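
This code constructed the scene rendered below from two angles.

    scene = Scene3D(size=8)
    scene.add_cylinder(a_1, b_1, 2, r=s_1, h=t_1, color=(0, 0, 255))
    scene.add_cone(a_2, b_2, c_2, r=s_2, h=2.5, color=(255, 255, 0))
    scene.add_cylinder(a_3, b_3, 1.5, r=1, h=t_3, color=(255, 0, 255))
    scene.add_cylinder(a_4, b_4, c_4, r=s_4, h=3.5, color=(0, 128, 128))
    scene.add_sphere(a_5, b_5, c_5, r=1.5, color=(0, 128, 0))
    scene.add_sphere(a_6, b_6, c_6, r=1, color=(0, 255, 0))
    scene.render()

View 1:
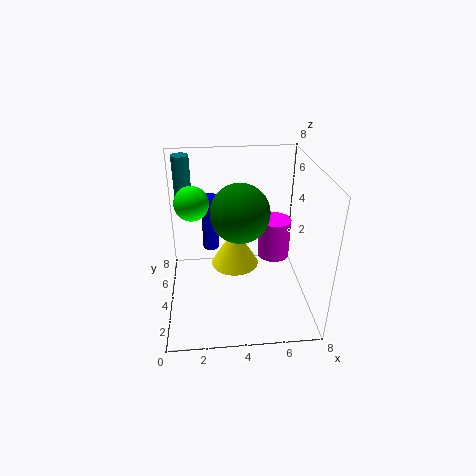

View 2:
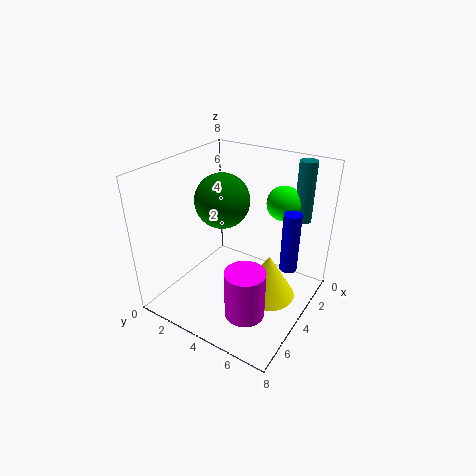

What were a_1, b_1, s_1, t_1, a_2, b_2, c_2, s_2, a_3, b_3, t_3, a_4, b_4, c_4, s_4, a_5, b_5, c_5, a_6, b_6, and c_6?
a_1 = 2.5, b_1 = 6.5, s_1 = 0.5, t_1 = 3.5, a_2 = 4, b_2 = 6, c_2 = 1, s_2 = 1.5, a_3 = 6.5, b_3 = 6, t_3 = 2.5, a_4 = 1, b_4 = 6.5, c_4 = 4.5, s_4 = 0.5, a_5 = 4, b_5 = 3, c_5 = 6, a_6 = 1.5, b_6 = 5.5, c_6 = 5.5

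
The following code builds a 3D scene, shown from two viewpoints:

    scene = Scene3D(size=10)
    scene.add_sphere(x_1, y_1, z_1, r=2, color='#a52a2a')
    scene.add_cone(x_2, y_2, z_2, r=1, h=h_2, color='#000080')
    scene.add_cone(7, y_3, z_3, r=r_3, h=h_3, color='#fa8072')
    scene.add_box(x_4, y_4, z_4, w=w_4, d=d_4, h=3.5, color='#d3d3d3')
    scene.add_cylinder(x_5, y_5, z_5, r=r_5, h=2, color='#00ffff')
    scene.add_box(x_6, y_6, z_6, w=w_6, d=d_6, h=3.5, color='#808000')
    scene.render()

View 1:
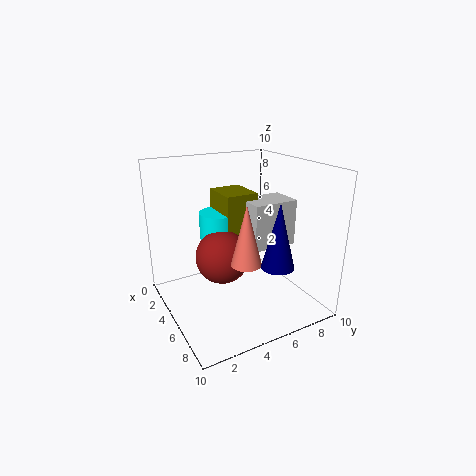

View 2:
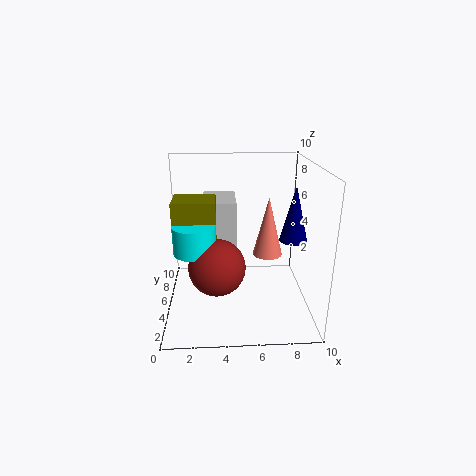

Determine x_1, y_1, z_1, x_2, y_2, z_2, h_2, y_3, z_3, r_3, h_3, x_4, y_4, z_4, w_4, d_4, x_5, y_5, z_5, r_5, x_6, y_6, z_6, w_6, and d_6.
x_1 = 3.5
y_1 = 4.5
z_1 = 3
x_2 = 9
y_2 = 5.5
z_2 = 4.5
h_2 = 4
y_3 = 4.5
z_3 = 4
r_3 = 1
h_3 = 4
x_4 = 2.5
y_4 = 6.5
z_4 = 3.5
w_4 = 2.5
d_4 = 3.5
x_5 = 2
y_5 = 5
z_5 = 4
r_5 = 1.5
x_6 = 0.5
y_6 = 5
z_6 = 4
w_6 = 3
d_6 = 2.5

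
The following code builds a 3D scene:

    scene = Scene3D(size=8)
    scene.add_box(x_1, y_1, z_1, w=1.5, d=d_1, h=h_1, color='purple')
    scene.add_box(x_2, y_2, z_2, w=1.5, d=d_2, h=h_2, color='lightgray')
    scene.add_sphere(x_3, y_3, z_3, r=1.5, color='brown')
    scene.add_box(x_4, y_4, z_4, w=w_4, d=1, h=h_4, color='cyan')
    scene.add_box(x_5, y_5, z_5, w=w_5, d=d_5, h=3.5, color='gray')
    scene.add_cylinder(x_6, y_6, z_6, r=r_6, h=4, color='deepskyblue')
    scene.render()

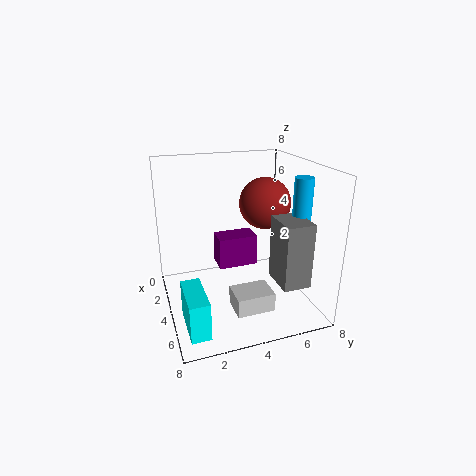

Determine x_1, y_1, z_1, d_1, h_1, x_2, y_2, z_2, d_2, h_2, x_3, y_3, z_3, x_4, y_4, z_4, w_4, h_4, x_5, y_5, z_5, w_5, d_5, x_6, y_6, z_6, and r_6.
x_1 = 0.5; y_1 = 3.5; z_1 = 1; d_1 = 2.5; h_1 = 2; x_2 = 5.5; y_2 = 3; z_2 = 1; d_2 = 2; h_2 = 1; x_3 = 3; y_3 = 6; z_3 = 5.5; x_4 = 5; y_4 = 0.5; z_4 = 0.5; w_4 = 2.5; h_4 = 2; x_5 = 5; y_5 = 5.5; z_5 = 2; w_5 = 2; d_5 = 1.5; x_6 = 5.5; y_6 = 7; z_6 = 3.5; r_6 = 0.5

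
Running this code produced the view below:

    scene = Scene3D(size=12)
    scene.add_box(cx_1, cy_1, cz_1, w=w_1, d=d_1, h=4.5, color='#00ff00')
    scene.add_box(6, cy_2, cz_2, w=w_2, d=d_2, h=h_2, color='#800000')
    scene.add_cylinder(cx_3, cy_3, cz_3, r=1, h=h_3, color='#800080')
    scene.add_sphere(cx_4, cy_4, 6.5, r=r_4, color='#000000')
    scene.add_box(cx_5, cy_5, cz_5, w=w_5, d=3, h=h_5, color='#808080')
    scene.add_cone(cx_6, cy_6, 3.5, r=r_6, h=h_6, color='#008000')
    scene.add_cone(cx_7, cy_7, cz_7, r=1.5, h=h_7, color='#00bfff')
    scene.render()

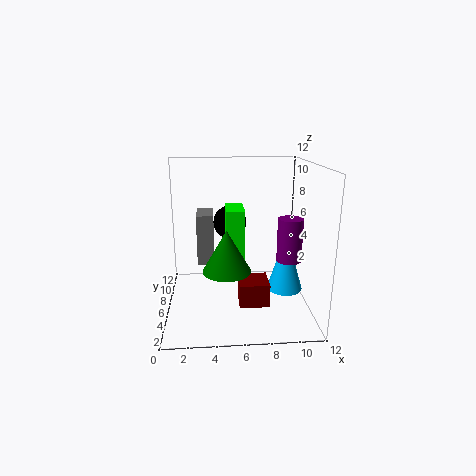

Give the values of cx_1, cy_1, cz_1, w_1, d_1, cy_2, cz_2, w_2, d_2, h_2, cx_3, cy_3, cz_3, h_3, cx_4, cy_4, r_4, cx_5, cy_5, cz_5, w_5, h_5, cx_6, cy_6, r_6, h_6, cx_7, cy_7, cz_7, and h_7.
cx_1 = 5; cy_1 = 5; cz_1 = 4; w_1 = 1.5; d_1 = 3; cy_2 = 4; cz_2 = 0.5; w_2 = 2.5; d_2 = 2.5; h_2 = 2; cx_3 = 10; cy_3 = 4.5; cz_3 = 4.5; h_3 = 3.5; cx_4 = 5.5; cy_4 = 9; r_4 = 1.5; cx_5 = 2.5; cy_5 = 7.5; cz_5 = 3; w_5 = 1.5; h_5 = 4.5; cx_6 = 5; cy_6 = 5; r_6 = 2; h_6 = 3.5; cx_7 = 10; cy_7 = 5.5; cz_7 = 1.5; h_7 = 5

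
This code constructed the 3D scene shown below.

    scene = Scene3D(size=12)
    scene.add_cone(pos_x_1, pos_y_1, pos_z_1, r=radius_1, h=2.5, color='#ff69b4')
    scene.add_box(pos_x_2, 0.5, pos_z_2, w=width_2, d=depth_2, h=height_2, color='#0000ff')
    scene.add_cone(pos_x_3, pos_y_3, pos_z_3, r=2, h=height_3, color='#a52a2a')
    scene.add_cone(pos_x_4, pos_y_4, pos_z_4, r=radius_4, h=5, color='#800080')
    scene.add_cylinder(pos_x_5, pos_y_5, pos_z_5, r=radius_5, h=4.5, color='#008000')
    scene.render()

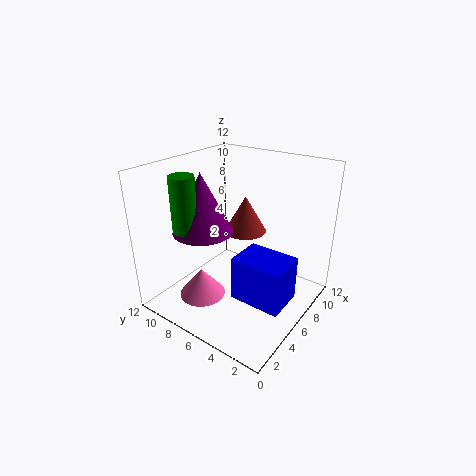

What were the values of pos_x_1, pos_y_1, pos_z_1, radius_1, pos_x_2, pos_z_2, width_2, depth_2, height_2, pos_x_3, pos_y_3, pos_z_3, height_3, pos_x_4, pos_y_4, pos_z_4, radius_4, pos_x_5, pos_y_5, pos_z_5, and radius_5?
pos_x_1 = 4
pos_y_1 = 8.5
pos_z_1 = 0.5
radius_1 = 2
pos_x_2 = 3
pos_z_2 = 2.5
width_2 = 3
depth_2 = 4
height_2 = 3.5
pos_x_3 = 10
pos_y_3 = 8
pos_z_3 = 4.5
height_3 = 3.5
pos_x_4 = 4.5
pos_y_4 = 8.5
pos_z_4 = 6.5
radius_4 = 2.5
pos_x_5 = 3
pos_y_5 = 9
pos_z_5 = 7
radius_5 = 1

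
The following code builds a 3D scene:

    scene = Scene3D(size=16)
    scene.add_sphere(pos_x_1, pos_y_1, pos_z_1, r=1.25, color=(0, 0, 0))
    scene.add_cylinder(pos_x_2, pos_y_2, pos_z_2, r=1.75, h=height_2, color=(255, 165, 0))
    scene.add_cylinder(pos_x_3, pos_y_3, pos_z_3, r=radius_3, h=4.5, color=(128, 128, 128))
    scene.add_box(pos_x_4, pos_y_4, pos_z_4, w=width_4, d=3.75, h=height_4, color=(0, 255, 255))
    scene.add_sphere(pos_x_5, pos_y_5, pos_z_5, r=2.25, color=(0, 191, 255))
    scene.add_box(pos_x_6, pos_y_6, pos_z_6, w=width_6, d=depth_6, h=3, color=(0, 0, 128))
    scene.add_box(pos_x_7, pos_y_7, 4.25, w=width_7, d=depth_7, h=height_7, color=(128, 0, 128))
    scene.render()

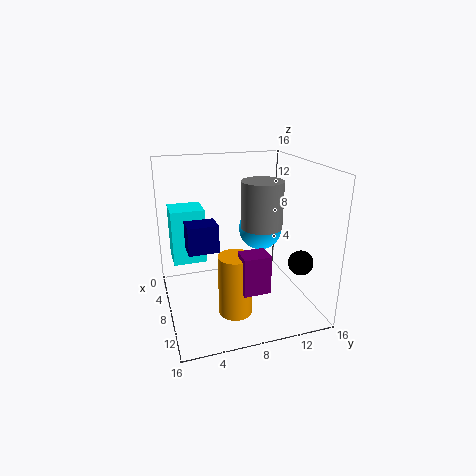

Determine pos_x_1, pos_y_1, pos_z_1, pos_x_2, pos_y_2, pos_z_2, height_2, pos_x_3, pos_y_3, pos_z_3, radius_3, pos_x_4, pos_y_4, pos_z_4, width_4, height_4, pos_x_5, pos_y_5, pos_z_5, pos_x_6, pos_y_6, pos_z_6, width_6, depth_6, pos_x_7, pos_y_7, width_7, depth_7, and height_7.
pos_x_1 = 13.75, pos_y_1 = 12.75, pos_z_1 = 7, pos_x_2 = 11.75, pos_y_2 = 6.5, pos_z_2 = 1.25, height_2 = 6.5, pos_x_3 = 12.25, pos_y_3 = 9, pos_z_3 = 10.75, radius_3 = 2, pos_x_4 = 2.75, pos_y_4 = 1, pos_z_4 = 4.75, width_4 = 3.5, height_4 = 6.25, pos_x_5 = 9.5, pos_y_5 = 10, pos_z_5 = 9.5, pos_x_6 = 7, pos_y_6 = 2.25, pos_z_6 = 7.25, width_6 = 2.5, depth_6 = 3.25, pos_x_7 = 11.75, pos_y_7 = 6.75, width_7 = 2.25, depth_7 = 2.75, height_7 = 4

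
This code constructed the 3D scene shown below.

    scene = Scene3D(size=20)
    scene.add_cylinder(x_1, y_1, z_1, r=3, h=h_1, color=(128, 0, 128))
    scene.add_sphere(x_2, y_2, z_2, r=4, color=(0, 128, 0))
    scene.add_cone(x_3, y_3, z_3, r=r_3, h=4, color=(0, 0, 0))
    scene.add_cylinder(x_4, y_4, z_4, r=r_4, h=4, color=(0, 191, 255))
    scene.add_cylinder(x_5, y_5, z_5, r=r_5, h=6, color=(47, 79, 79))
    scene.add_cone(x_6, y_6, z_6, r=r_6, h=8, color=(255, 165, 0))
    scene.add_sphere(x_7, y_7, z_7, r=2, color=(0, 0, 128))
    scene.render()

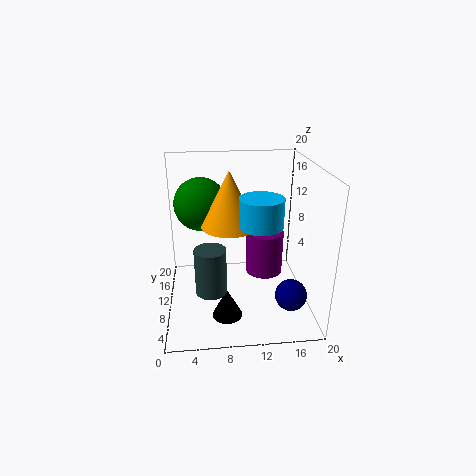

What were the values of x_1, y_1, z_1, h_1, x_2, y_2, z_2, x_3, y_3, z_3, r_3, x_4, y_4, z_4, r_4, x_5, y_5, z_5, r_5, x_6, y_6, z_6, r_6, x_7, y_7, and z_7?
x_1 = 15; y_1 = 16; z_1 = 1; h_1 = 7; x_2 = 5; y_2 = 16; z_2 = 13; x_3 = 8; y_3 = 5; z_3 = 1; r_3 = 2; x_4 = 13; y_4 = 9; z_4 = 12; r_4 = 3; x_5 = 6; y_5 = 5; z_5 = 5; r_5 = 2; x_6 = 9; y_6 = 12; z_6 = 11; r_6 = 4; x_7 = 16; y_7 = 3; z_7 = 5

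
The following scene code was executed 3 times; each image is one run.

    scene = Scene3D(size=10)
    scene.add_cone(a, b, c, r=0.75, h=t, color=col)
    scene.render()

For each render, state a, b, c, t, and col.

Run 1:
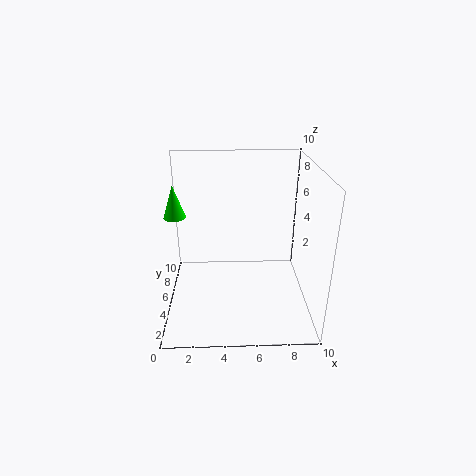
a = 0.75, b = 5.25, c = 6.5, t = 2.25, col = 'lime'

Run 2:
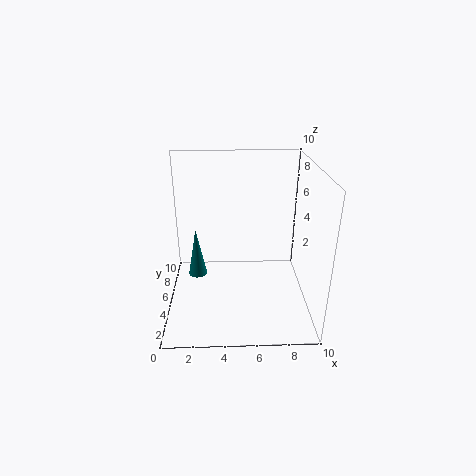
a = 1.75, b = 8, c = 0.25, t = 4, col = 'teal'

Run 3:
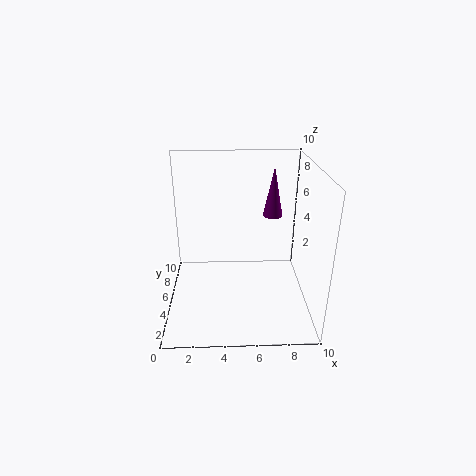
a = 7.75, b = 7.75, c = 5.5, t = 3.75, col = 'purple'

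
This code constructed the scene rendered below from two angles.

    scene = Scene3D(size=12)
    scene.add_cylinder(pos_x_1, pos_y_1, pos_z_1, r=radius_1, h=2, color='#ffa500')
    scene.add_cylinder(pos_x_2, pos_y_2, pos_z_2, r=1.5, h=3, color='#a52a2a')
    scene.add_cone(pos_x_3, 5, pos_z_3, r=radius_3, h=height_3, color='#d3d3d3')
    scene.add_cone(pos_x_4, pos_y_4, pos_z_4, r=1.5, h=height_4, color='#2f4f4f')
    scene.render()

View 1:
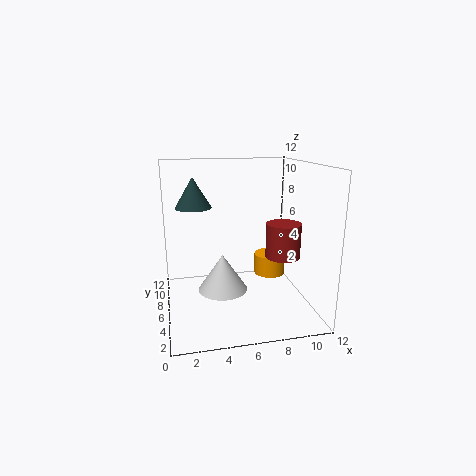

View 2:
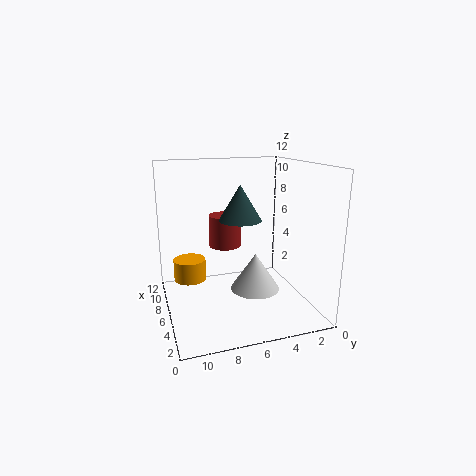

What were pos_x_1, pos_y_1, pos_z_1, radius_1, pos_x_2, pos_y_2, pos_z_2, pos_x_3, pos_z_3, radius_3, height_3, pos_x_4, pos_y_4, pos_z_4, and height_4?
pos_x_1 = 10; pos_y_1 = 9.5; pos_z_1 = 1; radius_1 = 1.5; pos_x_2 = 10; pos_y_2 = 6; pos_z_2 = 4; pos_x_3 = 4.5; pos_z_3 = 2; radius_3 = 2; height_3 = 3; pos_x_4 = 2.5; pos_y_4 = 7; pos_z_4 = 8.5; height_4 = 2.5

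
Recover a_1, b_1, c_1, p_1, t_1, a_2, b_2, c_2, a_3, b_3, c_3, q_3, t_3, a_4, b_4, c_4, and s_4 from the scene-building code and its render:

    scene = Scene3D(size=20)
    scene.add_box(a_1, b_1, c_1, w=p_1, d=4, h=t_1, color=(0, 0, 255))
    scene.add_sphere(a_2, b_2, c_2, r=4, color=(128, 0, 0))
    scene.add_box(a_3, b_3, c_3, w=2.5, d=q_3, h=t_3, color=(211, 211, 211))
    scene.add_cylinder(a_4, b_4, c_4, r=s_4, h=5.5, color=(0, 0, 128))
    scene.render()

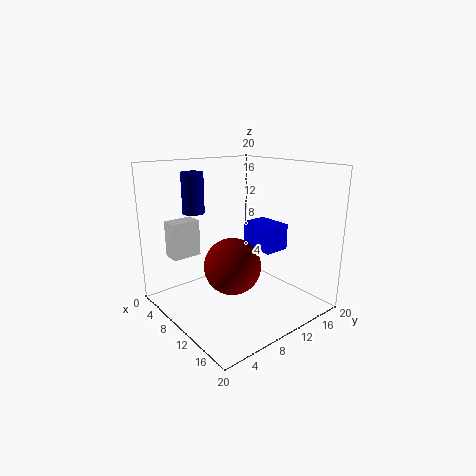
a_1 = 5.5, b_1 = 15, c_1 = 6.5, p_1 = 5.5, t_1 = 4, a_2 = 10, b_2 = 9, c_2 = 6, a_3 = 4, b_3 = 2, c_3 = 7.5, q_3 = 4, t_3 = 5, a_4 = 6, b_4 = 5.5, c_4 = 13.5, s_4 = 1.5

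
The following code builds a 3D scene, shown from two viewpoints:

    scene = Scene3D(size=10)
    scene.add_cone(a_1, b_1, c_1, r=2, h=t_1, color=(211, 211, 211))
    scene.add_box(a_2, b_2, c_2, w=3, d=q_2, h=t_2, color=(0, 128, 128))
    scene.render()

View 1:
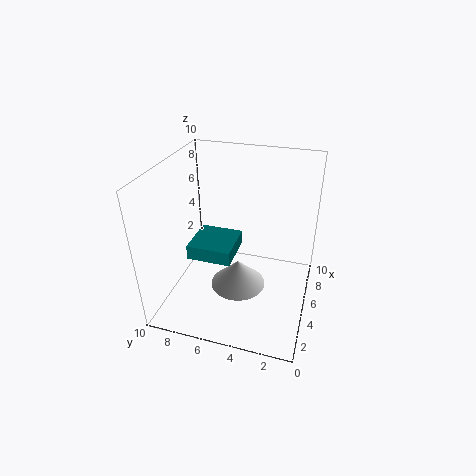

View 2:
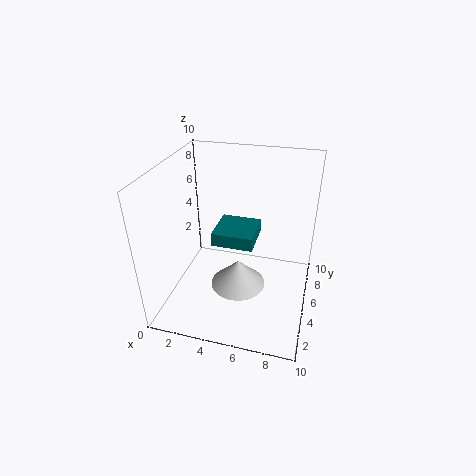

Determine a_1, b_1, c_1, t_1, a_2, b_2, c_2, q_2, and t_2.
a_1 = 5; b_1 = 5; c_1 = 1; t_1 = 2; a_2 = 3; b_2 = 5; c_2 = 4; q_2 = 3; t_2 = 1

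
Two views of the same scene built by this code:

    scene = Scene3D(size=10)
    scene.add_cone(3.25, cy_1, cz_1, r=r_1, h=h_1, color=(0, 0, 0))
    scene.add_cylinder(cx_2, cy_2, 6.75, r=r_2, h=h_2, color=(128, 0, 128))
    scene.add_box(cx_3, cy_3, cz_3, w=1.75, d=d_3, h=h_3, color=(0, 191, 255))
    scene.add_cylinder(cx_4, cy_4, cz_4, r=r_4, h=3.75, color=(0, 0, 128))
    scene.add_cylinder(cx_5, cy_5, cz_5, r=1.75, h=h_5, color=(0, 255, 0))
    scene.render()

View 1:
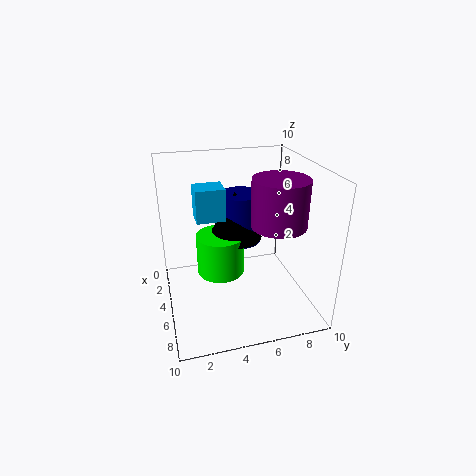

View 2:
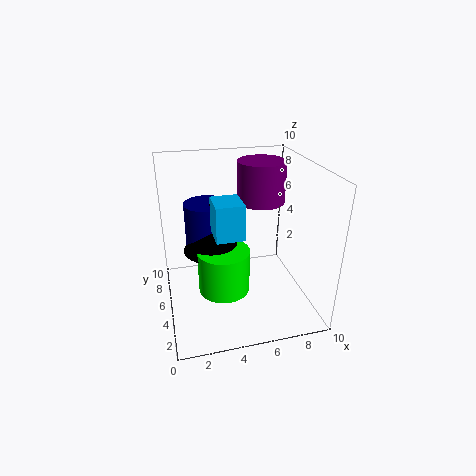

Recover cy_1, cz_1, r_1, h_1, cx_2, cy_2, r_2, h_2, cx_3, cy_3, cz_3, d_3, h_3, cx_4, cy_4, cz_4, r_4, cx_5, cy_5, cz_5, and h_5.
cy_1 = 5.25, cz_1 = 4.25, r_1 = 2, h_1 = 3.5, cx_2 = 7.25, cy_2 = 7, r_2 = 1.75, h_2 = 3, cx_3 = 3, cy_3 = 2.25, cz_3 = 6.25, d_3 = 2, h_3 = 2.25, cx_4 = 3, cy_4 = 5.75, cz_4 = 3.75, r_4 = 1.5, cx_5 = 3.75, cy_5 = 4, cz_5 = 1.75, h_5 = 3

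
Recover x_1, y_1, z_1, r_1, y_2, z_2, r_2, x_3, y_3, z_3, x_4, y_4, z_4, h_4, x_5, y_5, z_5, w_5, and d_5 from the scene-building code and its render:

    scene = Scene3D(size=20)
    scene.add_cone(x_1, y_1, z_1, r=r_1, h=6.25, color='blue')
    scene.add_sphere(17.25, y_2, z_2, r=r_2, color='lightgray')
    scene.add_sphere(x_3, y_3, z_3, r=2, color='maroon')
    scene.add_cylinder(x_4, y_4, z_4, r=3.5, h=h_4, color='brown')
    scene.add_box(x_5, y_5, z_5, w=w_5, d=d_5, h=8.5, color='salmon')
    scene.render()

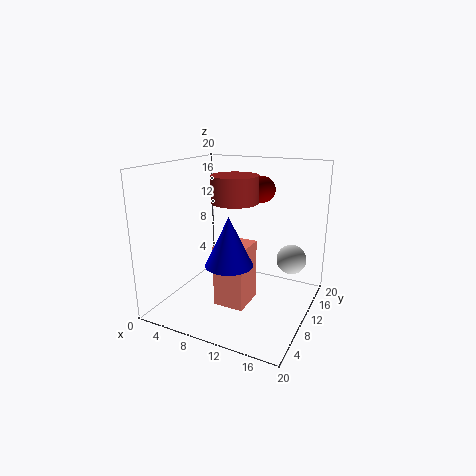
x_1 = 11.25
y_1 = 5
z_1 = 8.25
r_1 = 3
y_2 = 11.75
z_2 = 7.5
r_2 = 2
x_3 = 10.5
y_3 = 17.25
z_3 = 15.5
x_4 = 7.75
y_4 = 13.5
z_4 = 14
h_4 = 4
x_5 = 8.25
y_5 = 6
z_5 = 1.25
w_5 = 4.25
d_5 = 4.75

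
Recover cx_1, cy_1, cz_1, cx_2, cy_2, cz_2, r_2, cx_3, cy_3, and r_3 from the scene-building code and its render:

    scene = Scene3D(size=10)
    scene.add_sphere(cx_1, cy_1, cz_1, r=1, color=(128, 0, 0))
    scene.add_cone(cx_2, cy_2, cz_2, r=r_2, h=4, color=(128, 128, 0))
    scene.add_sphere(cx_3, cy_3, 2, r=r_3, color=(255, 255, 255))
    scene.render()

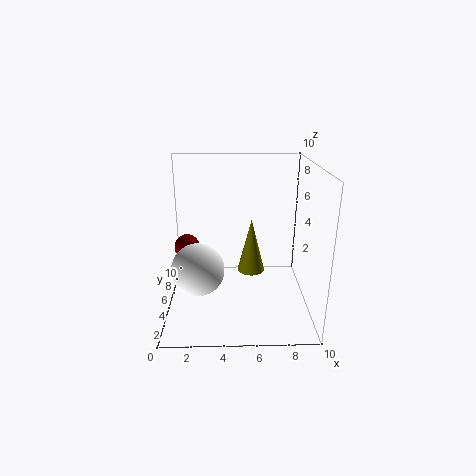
cx_1 = 1
cy_1 = 8
cz_1 = 3
cx_2 = 6
cy_2 = 6
cz_2 = 2
r_2 = 1
cx_3 = 2
cy_3 = 6
r_3 = 2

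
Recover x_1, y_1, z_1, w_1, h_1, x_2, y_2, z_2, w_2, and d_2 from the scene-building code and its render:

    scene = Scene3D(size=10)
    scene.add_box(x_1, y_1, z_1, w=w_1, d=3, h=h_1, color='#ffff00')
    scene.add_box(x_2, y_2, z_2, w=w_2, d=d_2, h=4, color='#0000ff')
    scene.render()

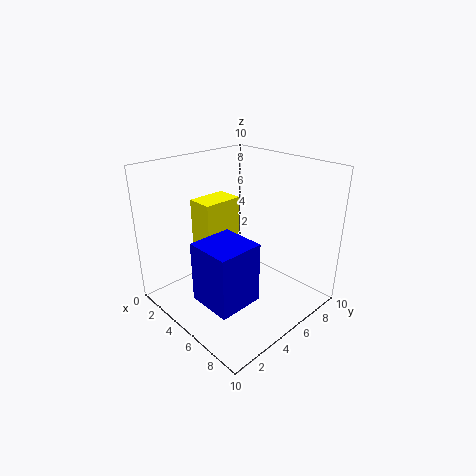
x_1 = 1
y_1 = 4
z_1 = 3
w_1 = 2
h_1 = 4
x_2 = 5
y_2 = 1
z_2 = 2
w_2 = 3
d_2 = 3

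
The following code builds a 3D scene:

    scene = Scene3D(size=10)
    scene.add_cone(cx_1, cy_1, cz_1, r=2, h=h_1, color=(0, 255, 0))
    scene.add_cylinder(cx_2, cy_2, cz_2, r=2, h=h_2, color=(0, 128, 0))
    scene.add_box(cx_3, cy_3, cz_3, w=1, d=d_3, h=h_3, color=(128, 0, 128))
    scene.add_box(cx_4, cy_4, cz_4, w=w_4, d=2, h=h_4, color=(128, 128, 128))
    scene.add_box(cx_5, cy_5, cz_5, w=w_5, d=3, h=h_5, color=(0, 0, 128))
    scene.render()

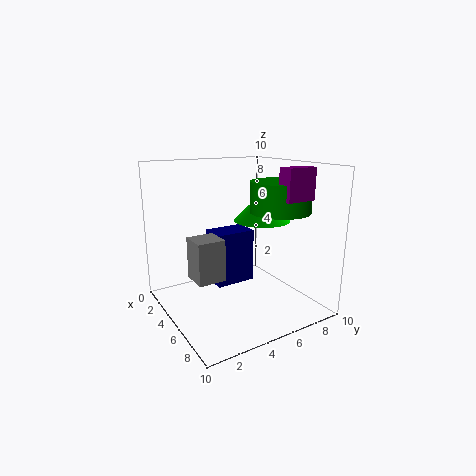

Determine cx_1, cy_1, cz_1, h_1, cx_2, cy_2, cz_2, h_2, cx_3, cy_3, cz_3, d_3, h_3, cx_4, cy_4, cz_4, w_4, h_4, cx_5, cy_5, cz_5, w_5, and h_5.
cx_1 = 5; cy_1 = 7; cz_1 = 6; h_1 = 2; cx_2 = 7; cy_2 = 7; cz_2 = 7; h_2 = 2; cx_3 = 8; cy_3 = 6; cz_3 = 8; d_3 = 2; h_3 = 2; cx_4 = 3; cy_4 = 2; cz_4 = 2; w_4 = 2; h_4 = 3; cx_5 = 2; cy_5 = 4; cz_5 = 1; w_5 = 2; h_5 = 4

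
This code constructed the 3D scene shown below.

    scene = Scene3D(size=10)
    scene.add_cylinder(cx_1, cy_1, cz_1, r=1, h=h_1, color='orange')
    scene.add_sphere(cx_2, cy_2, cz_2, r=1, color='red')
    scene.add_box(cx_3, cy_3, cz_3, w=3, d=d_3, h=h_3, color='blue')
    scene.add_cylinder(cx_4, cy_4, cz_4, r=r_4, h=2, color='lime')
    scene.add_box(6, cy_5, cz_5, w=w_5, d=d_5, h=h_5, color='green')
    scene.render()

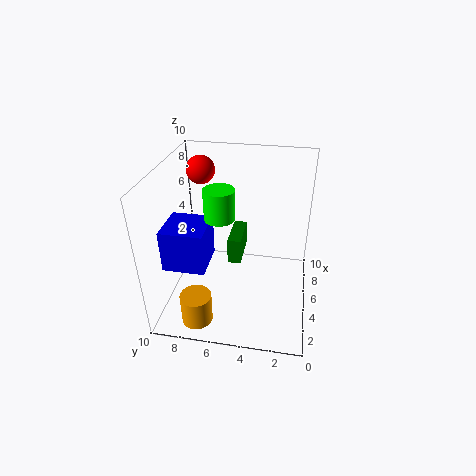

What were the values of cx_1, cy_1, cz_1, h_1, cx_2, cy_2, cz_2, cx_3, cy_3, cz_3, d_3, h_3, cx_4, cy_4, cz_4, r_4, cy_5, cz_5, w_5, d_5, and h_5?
cx_1 = 1
cy_1 = 7
cz_1 = 1
h_1 = 2
cx_2 = 7
cy_2 = 8
cz_2 = 9
cx_3 = 3
cy_3 = 7
cz_3 = 3
d_3 = 3
h_3 = 3
cx_4 = 4
cy_4 = 6
cz_4 = 7
r_4 = 1
cy_5 = 5
cz_5 = 2
w_5 = 3
d_5 = 1
h_5 = 2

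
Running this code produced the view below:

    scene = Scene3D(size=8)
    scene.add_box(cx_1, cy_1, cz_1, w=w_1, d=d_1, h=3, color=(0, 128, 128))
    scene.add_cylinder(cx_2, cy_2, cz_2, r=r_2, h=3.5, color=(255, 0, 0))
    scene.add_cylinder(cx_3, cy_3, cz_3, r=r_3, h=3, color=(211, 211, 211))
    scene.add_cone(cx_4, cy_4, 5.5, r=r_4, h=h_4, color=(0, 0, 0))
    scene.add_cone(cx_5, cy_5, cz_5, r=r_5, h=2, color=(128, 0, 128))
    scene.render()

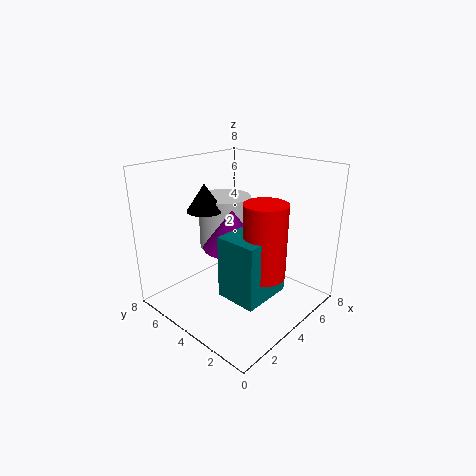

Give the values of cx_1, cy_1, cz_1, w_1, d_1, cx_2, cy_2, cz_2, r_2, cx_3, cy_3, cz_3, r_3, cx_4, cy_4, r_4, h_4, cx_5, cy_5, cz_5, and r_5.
cx_1 = 1, cy_1 = 0.5, cz_1 = 2.5, w_1 = 2.5, d_1 = 2, cx_2 = 2.5, cy_2 = 1, cz_2 = 3.5, r_2 = 1, cx_3 = 4.5, cy_3 = 5.5, cz_3 = 3, r_3 = 1.5, cx_4 = 3, cy_4 = 5.5, r_4 = 1, h_4 = 1.5, cx_5 = 3, cy_5 = 3.5, cz_5 = 4, r_5 = 1.5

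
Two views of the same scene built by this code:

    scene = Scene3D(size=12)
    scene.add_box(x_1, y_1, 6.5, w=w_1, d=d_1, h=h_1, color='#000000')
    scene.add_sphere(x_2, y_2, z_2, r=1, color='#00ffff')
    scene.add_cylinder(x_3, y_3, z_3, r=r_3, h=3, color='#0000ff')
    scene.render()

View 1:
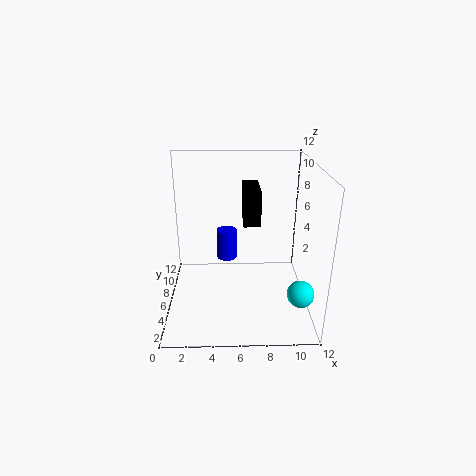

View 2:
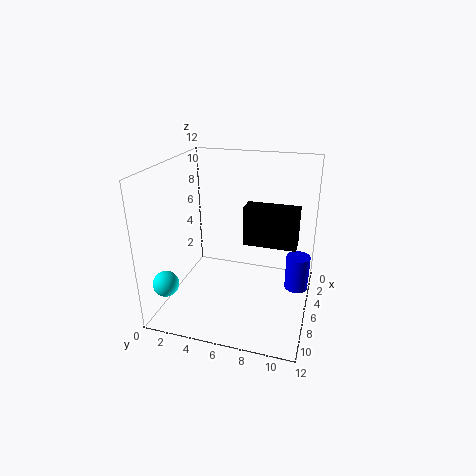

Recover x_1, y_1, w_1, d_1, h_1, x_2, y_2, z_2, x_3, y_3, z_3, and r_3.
x_1 = 6.5
y_1 = 7
w_1 = 1.5
d_1 = 4
h_1 = 3
x_2 = 10.5
y_2 = 1.5
z_2 = 3.5
x_3 = 5
y_3 = 11
z_3 = 1.5
r_3 = 1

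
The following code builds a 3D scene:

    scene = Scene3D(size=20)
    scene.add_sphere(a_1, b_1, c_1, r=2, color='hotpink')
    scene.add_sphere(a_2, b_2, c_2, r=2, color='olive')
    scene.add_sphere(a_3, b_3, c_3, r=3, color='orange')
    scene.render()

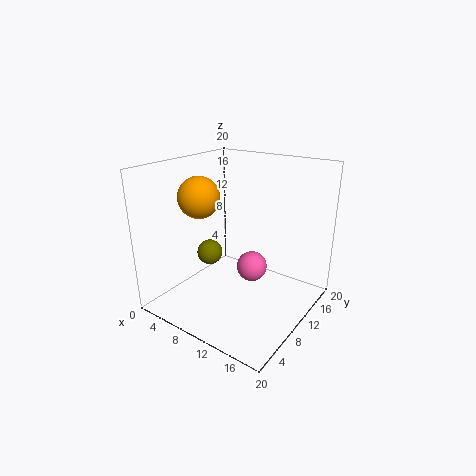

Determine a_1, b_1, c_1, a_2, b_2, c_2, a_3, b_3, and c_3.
a_1 = 13, b_1 = 9, c_1 = 7, a_2 = 3, b_2 = 12, c_2 = 5, a_3 = 4, b_3 = 9, c_3 = 15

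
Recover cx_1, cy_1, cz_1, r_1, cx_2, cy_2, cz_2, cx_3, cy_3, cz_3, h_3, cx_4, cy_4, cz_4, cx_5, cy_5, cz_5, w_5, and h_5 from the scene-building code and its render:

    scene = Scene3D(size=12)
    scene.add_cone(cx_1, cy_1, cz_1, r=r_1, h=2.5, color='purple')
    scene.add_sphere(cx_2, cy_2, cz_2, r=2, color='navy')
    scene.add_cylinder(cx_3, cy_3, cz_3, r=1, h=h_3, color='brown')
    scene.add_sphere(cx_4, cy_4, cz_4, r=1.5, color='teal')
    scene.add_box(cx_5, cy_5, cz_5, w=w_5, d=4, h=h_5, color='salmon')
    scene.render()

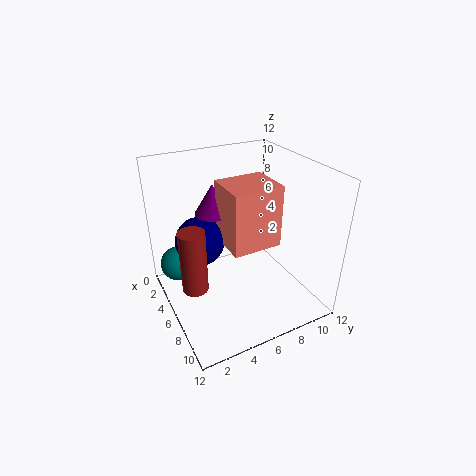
cx_1 = 4.5; cy_1 = 4.5; cz_1 = 8; r_1 = 1.5; cx_2 = 5; cy_2 = 3; cz_2 = 6; cx_3 = 7.5; cy_3 = 1.5; cz_3 = 3.5; h_3 = 5; cx_4 = 3; cy_4 = 1.5; cz_4 = 3; cx_5 = 5; cy_5 = 4.5; cz_5 = 6; w_5 = 3.5; h_5 = 5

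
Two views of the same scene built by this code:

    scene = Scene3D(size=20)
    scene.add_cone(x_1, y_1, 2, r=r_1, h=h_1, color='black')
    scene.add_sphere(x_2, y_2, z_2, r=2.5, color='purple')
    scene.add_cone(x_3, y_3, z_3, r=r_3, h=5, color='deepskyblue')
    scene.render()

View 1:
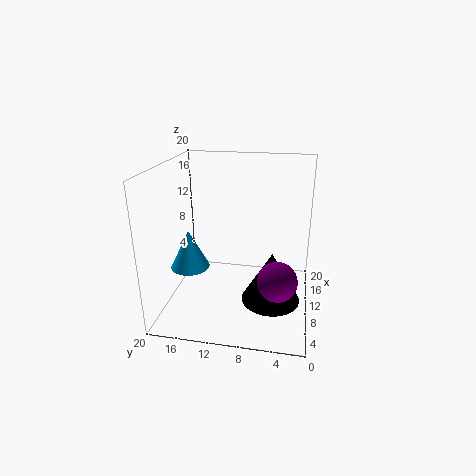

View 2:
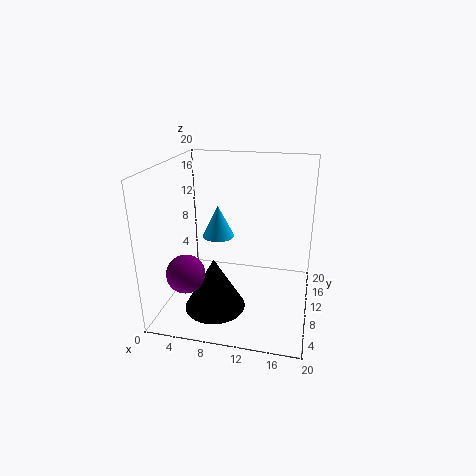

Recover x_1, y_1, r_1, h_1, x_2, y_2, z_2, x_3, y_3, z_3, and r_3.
x_1 = 8; y_1 = 5; r_1 = 4; h_1 = 7; x_2 = 4.5; y_2 = 4; z_2 = 7; x_3 = 5.5; y_3 = 15.5; z_3 = 7.5; r_3 = 2.5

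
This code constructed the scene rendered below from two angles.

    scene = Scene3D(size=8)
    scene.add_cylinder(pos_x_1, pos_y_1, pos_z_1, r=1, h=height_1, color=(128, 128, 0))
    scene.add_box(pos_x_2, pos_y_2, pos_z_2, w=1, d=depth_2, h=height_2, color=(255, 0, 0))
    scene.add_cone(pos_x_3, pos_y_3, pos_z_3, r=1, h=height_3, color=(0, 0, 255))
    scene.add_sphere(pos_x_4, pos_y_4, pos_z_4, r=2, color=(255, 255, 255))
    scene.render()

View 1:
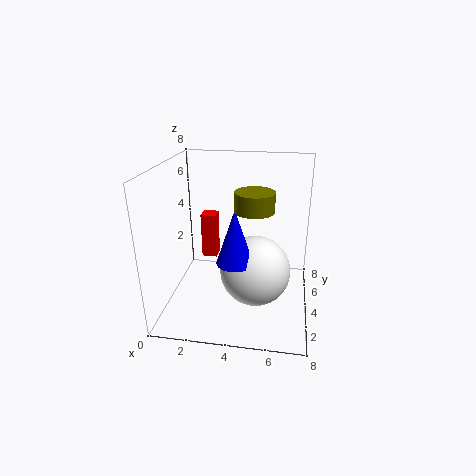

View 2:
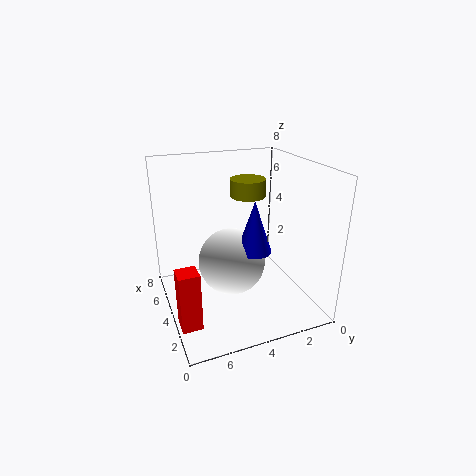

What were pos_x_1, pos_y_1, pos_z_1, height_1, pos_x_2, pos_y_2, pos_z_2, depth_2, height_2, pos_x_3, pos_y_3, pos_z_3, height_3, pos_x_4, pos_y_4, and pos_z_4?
pos_x_1 = 5
pos_y_1 = 3
pos_z_1 = 6
height_1 = 1
pos_x_2 = 1
pos_y_2 = 7
pos_z_2 = 1
depth_2 = 1
height_2 = 3
pos_x_3 = 4
pos_y_3 = 3
pos_z_3 = 3
height_3 = 3
pos_x_4 = 5
pos_y_4 = 4
pos_z_4 = 2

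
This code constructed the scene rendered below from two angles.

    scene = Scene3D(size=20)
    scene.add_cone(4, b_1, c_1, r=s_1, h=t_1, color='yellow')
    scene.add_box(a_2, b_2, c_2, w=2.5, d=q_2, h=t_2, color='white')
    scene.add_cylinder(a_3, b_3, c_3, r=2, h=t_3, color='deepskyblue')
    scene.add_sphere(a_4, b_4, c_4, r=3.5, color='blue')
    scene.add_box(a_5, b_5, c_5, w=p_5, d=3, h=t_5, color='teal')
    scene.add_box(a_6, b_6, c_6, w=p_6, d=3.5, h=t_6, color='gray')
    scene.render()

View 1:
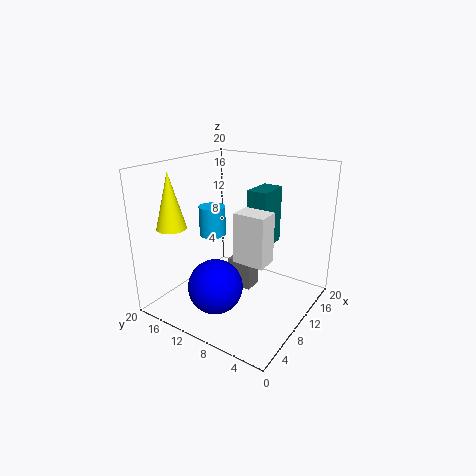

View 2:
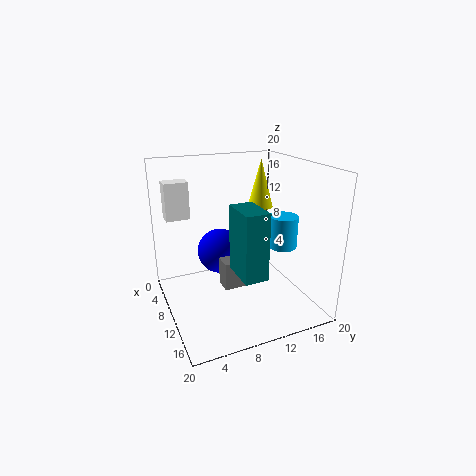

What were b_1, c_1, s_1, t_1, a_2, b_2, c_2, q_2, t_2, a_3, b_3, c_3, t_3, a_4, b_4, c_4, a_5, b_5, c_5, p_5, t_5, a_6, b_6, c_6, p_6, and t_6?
b_1 = 16.5, c_1 = 12, s_1 = 2, t_1 = 7.5, a_2 = 1.5, b_2 = 1.5, c_2 = 11.5, q_2 = 3.5, t_2 = 5.5, a_3 = 12, b_3 = 16, c_3 = 8.5, t_3 = 4.5, a_4 = 4, b_4 = 9.5, c_4 = 5.5, a_5 = 13, b_5 = 7.5, c_5 = 7.5, p_5 = 5, t_5 = 8.5, a_6 = 9, b_6 = 7.5, c_6 = 3, p_6 = 2.5, t_6 = 4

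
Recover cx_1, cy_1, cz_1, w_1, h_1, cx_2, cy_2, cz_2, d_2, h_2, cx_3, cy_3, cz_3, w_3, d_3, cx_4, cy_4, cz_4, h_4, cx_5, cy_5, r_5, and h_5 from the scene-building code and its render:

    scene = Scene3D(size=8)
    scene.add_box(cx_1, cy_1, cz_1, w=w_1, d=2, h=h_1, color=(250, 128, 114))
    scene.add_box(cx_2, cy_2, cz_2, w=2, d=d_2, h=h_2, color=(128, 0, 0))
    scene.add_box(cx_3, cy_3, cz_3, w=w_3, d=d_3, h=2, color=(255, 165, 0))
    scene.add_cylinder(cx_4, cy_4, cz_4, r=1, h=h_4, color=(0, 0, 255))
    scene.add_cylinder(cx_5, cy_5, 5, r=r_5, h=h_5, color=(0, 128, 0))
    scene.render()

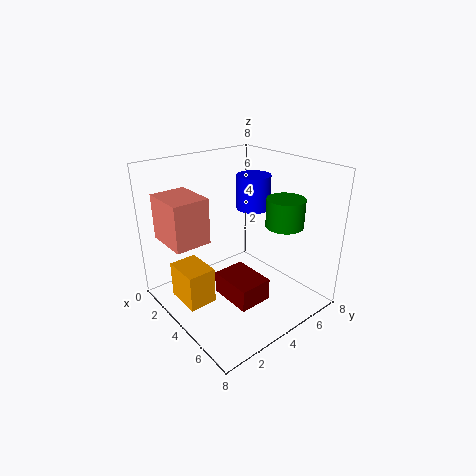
cx_1 = 1; cy_1 = 0.5; cz_1 = 4; w_1 = 2.5; h_1 = 2.5; cx_2 = 6; cy_2 = 1; cz_2 = 3; d_2 = 1.5; h_2 = 1; cx_3 = 2.5; cy_3 = 0.5; cz_3 = 1; w_3 = 2; d_3 = 1.5; cx_4 = 3; cy_4 = 6; cz_4 = 5; h_4 = 2; cx_5 = 6; cy_5 = 5.5; r_5 = 1; h_5 = 1.5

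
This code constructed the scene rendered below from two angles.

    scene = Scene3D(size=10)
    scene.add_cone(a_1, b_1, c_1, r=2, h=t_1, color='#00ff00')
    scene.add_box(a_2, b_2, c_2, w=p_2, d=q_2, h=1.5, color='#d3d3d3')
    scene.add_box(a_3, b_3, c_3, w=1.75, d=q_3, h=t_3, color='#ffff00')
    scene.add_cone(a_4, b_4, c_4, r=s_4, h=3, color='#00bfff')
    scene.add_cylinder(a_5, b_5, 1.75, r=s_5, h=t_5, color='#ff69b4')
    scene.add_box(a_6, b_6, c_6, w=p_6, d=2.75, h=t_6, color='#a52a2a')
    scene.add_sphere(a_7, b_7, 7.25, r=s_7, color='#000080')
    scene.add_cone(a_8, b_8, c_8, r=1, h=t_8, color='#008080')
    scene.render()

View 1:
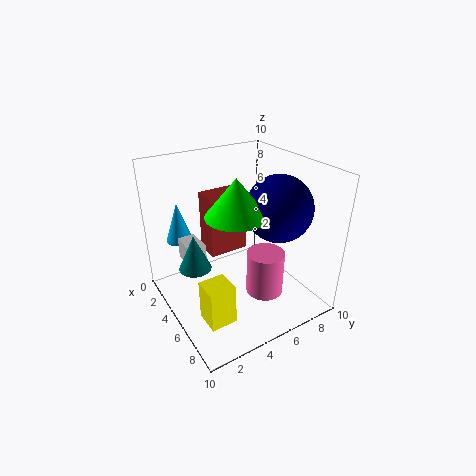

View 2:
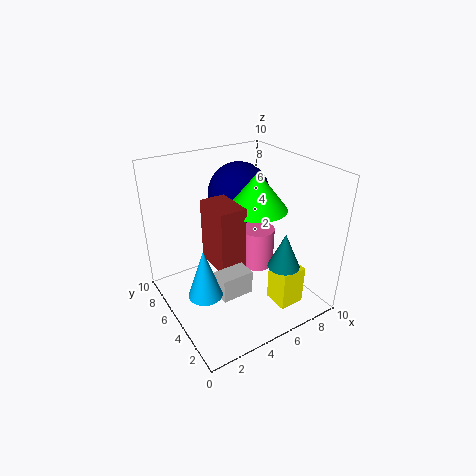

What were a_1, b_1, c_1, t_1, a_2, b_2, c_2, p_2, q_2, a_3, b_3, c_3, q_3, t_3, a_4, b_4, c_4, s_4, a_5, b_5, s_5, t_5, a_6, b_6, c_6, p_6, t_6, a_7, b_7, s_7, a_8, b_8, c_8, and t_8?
a_1 = 6, b_1 = 4.25, c_1 = 7.25, t_1 = 2.5, a_2 = 2, b_2 = 1.75, c_2 = 3, p_2 = 2, q_2 = 1.25, a_3 = 6.25, b_3 = 1.25, c_3 = 0.75, q_3 = 1.75, t_3 = 2.75, a_4 = 1, b_4 = 2.25, c_4 = 3.75, s_4 = 1, a_5 = 7.25, b_5 = 5.75, s_5 = 1.25, t_5 = 3, a_6 = 2.75, b_6 = 3.25, c_6 = 3.75, p_6 = 1.75, t_6 = 4.25, a_7 = 6.5, b_7 = 7.25, s_7 = 2.25, a_8 = 6, b_8 = 1.25, c_8 = 4.5, t_8 = 2.25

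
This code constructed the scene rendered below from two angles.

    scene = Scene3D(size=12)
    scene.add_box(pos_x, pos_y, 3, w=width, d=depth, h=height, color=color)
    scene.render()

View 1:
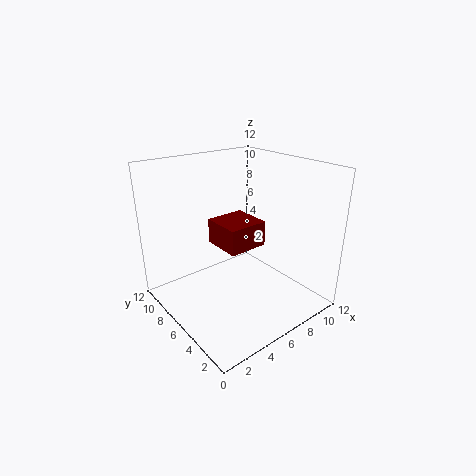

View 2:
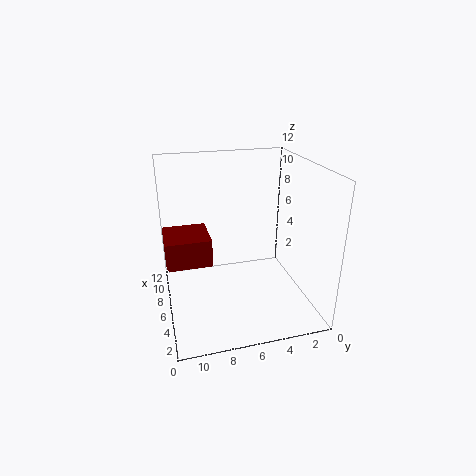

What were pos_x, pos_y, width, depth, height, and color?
pos_x = 7; pos_y = 8; width = 4; depth = 4; height = 2.5; color = 'maroon'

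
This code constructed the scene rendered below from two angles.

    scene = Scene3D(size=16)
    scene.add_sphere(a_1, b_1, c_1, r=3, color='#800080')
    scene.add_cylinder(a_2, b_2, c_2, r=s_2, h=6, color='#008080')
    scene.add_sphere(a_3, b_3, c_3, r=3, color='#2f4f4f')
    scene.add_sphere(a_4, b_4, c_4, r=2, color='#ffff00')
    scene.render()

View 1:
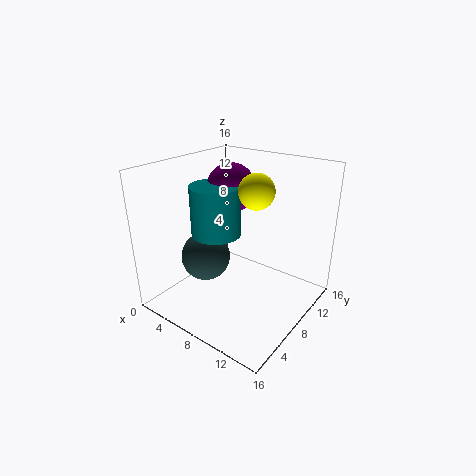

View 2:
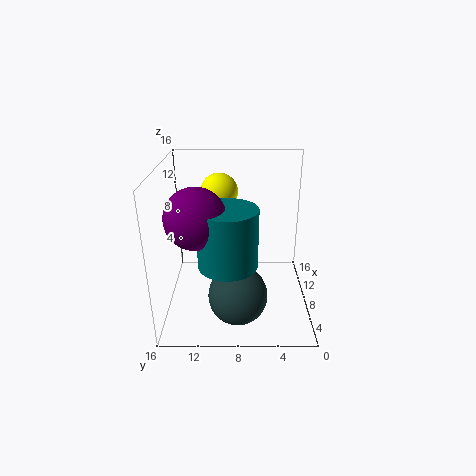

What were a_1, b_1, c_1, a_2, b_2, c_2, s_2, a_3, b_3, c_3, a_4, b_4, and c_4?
a_1 = 4, b_1 = 12, c_1 = 12, a_2 = 4, b_2 = 9, c_2 = 7, s_2 = 3, a_3 = 3, b_3 = 8, c_3 = 4, a_4 = 9, b_4 = 10, c_4 = 13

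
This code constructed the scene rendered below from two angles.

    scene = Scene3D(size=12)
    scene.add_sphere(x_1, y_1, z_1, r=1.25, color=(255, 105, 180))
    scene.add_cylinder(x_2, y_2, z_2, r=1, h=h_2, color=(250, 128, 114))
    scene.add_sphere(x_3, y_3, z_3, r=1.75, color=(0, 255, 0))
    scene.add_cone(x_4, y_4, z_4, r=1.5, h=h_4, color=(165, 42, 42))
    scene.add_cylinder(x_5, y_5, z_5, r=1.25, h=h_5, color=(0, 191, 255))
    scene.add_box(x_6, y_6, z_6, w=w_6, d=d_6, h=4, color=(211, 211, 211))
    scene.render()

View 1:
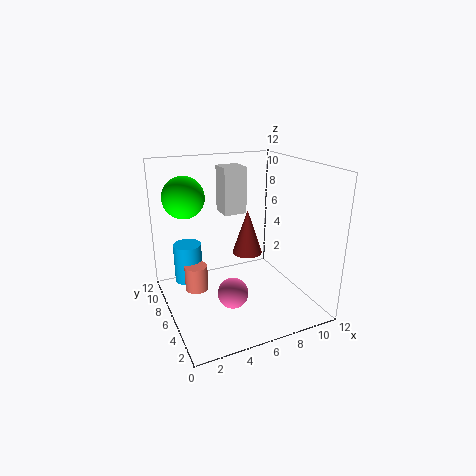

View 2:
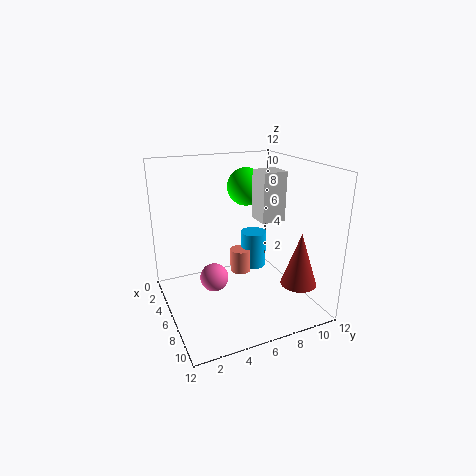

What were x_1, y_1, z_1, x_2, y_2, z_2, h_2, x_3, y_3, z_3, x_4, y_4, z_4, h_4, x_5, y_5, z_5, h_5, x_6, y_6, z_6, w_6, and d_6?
x_1 = 4.75; y_1 = 4.25; z_1 = 2; x_2 = 2.75; y_2 = 7.75; z_2 = 1; h_2 = 2.25; x_3 = 2.25; y_3 = 8.5; z_3 = 9.25; x_4 = 9; y_4 = 10.25; z_4 = 2.25; h_4 = 4.5; x_5 = 2.5; y_5 = 9.25; z_5 = 1.25; h_5 = 3.5; x_6 = 5.5; y_6 = 7.5; z_6 = 7.5; w_6 = 2; d_6 = 2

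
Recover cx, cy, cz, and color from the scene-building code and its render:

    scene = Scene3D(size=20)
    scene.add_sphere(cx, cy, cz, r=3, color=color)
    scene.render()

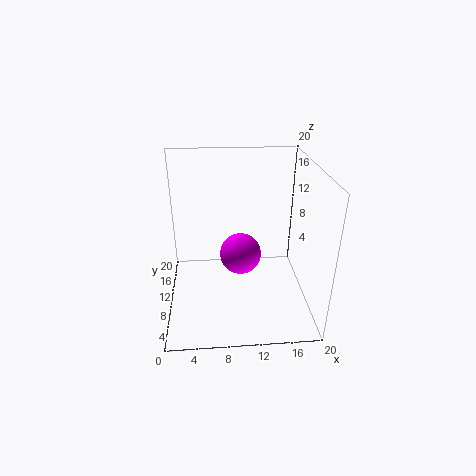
cx = 10.5
cy = 11.5
cz = 6.5
color = 'magenta'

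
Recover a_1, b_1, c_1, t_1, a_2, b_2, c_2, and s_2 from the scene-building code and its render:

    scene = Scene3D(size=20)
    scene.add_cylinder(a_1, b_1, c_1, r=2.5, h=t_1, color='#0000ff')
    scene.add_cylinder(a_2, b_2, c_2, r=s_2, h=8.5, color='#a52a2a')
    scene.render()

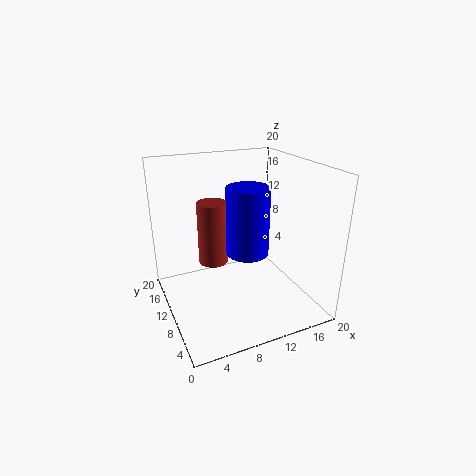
a_1 = 8.5, b_1 = 4, c_1 = 11, t_1 = 8, a_2 = 6.5, b_2 = 10.5, c_2 = 7, s_2 = 2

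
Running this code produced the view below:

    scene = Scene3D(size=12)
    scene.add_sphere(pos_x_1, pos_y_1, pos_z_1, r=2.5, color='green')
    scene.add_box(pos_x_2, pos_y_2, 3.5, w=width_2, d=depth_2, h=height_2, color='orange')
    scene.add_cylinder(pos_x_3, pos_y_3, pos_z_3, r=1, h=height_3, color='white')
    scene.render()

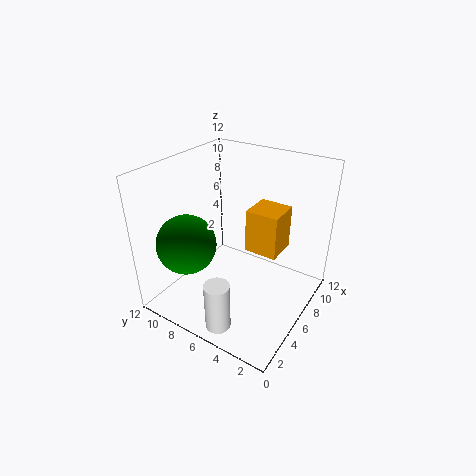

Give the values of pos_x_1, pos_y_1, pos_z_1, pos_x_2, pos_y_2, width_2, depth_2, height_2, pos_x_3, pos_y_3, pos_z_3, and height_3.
pos_x_1 = 3.5
pos_y_1 = 9.5
pos_z_1 = 5.5
pos_x_2 = 8
pos_y_2 = 3.5
width_2 = 3
depth_2 = 3
height_2 = 4
pos_x_3 = 1.5
pos_y_3 = 5
pos_z_3 = 0.5
height_3 = 4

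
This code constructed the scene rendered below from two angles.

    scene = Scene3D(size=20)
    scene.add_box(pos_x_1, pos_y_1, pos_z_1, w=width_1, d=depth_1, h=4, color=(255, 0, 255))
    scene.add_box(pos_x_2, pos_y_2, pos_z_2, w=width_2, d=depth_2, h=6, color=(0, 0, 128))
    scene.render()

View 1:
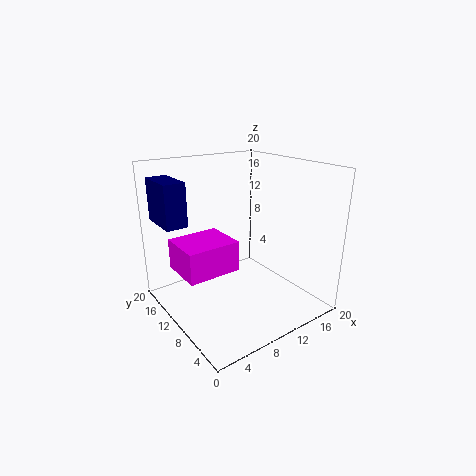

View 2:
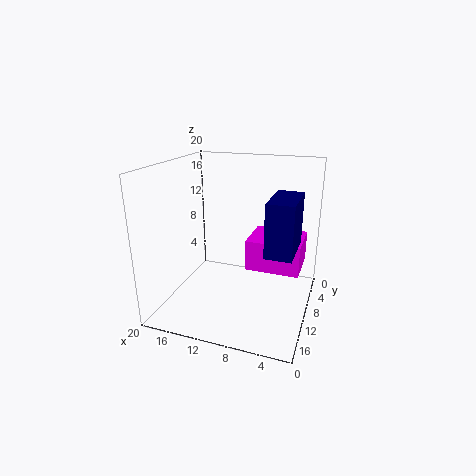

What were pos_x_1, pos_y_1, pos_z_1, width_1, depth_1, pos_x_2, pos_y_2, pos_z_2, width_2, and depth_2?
pos_x_1 = 1, pos_y_1 = 7, pos_z_1 = 7, width_1 = 7, depth_1 = 6, pos_x_2 = 1, pos_y_2 = 13, pos_z_2 = 12, width_2 = 3, depth_2 = 6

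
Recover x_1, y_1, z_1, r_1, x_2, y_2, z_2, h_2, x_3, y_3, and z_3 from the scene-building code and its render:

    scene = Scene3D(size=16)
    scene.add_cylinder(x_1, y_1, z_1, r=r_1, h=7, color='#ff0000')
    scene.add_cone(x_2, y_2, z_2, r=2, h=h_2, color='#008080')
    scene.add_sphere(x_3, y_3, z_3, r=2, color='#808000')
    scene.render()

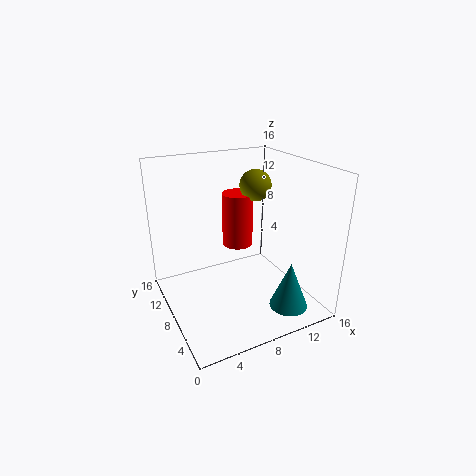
x_1 = 11; y_1 = 14; z_1 = 4; r_1 = 2; x_2 = 11; y_2 = 2; z_2 = 2; h_2 = 5; x_3 = 13; y_3 = 13; z_3 = 12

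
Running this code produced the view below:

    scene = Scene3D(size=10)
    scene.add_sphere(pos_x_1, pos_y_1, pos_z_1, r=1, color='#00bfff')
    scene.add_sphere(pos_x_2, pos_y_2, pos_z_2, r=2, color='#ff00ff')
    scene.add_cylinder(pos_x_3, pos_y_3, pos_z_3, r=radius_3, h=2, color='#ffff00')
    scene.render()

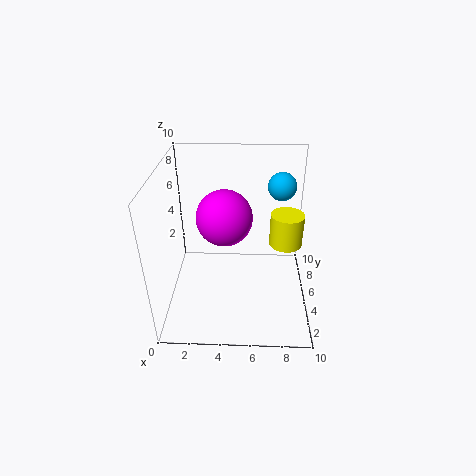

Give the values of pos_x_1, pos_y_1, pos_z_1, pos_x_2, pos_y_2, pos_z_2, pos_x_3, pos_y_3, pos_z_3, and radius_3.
pos_x_1 = 8; pos_y_1 = 7; pos_z_1 = 8; pos_x_2 = 4; pos_y_2 = 6; pos_z_2 = 6; pos_x_3 = 8; pos_y_3 = 3; pos_z_3 = 6; radius_3 = 1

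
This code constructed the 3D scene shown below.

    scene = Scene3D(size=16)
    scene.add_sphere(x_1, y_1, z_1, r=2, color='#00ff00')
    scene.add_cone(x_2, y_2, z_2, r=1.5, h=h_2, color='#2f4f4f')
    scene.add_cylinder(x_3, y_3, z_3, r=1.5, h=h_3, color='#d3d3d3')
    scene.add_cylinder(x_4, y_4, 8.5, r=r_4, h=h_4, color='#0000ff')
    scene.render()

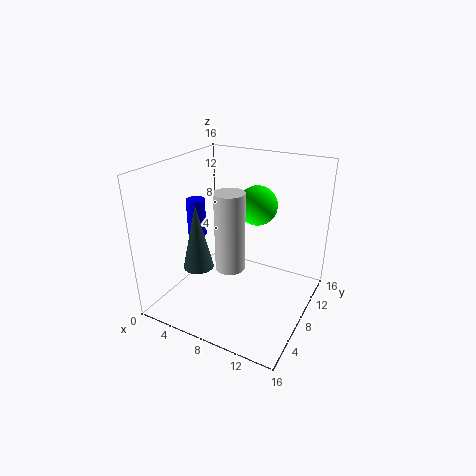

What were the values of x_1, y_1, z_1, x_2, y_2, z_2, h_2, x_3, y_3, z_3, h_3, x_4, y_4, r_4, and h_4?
x_1 = 10.5; y_1 = 7.5; z_1 = 12.5; x_2 = 6.5; y_2 = 2.5; z_2 = 7; h_2 = 6.5; x_3 = 9; y_3 = 4.5; z_3 = 6.5; h_3 = 8; x_4 = 4; y_4 = 6; r_4 = 1; h_4 = 4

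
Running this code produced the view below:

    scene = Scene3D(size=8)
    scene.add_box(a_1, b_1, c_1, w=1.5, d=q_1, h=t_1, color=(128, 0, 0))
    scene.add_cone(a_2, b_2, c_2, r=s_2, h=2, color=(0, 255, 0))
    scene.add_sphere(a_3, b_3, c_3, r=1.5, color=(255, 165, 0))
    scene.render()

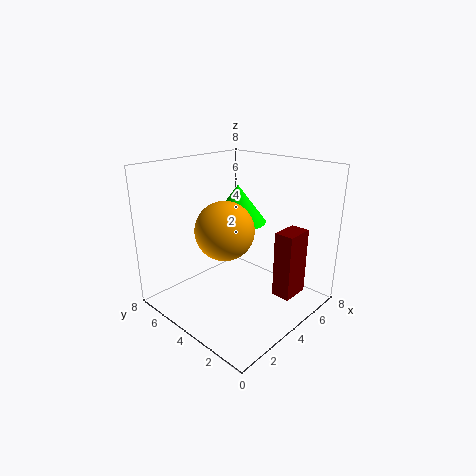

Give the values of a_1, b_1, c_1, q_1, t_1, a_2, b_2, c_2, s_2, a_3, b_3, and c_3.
a_1 = 4, b_1 = 0.5, c_1 = 1.5, q_1 = 1, t_1 = 3.5, a_2 = 4, b_2 = 4, c_2 = 5, s_2 = 1.5, a_3 = 2.5, b_3 = 3.5, c_3 = 5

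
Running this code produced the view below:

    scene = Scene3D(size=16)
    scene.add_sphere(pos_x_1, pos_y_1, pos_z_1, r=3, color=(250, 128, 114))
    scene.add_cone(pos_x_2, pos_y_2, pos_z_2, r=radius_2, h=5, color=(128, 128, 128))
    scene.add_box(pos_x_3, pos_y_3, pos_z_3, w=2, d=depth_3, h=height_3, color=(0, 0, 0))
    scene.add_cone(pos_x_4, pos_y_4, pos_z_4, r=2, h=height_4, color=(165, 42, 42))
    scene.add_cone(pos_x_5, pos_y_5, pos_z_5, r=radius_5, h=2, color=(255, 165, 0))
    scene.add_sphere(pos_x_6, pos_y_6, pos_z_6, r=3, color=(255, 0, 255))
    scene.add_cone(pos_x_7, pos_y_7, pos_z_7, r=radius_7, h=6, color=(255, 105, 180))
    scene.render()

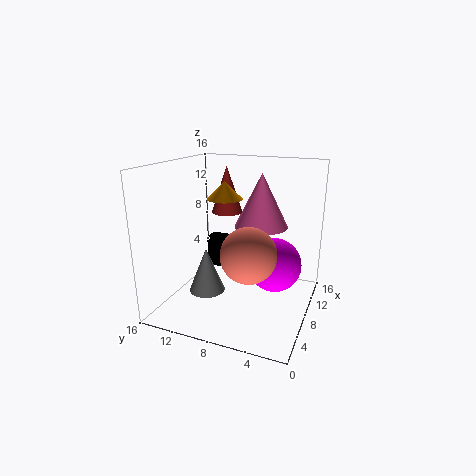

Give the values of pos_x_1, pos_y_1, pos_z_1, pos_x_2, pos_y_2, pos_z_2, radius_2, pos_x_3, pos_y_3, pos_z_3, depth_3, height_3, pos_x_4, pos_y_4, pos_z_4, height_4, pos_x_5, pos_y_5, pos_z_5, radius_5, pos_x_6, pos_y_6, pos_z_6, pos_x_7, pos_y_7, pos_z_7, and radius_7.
pos_x_1 = 6; pos_y_1 = 6; pos_z_1 = 7; pos_x_2 = 6; pos_y_2 = 11; pos_z_2 = 2; radius_2 = 2; pos_x_3 = 12; pos_y_3 = 11; pos_z_3 = 2; depth_3 = 3; height_3 = 4; pos_x_4 = 14; pos_y_4 = 12; pos_z_4 = 9; height_4 = 6; pos_x_5 = 9; pos_y_5 = 10; pos_z_5 = 12; radius_5 = 2; pos_x_6 = 9; pos_y_6 = 4; pos_z_6 = 5; pos_x_7 = 10; pos_y_7 = 6; pos_z_7 = 9; radius_7 = 3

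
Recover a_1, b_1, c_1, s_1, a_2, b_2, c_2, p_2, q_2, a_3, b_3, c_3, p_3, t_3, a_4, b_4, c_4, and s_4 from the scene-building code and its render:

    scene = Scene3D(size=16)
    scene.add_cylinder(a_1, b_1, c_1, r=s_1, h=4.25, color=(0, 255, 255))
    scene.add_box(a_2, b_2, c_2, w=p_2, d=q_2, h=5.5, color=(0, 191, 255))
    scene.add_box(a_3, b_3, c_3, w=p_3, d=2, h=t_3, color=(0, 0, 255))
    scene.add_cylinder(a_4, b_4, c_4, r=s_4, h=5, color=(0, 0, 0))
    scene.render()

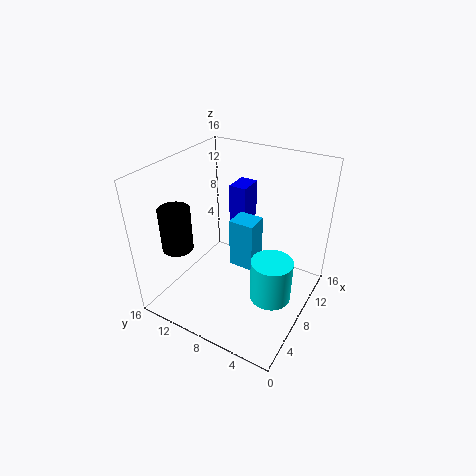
a_1 = 4.5, b_1 = 2.25, c_1 = 5, s_1 = 2, a_2 = 7, b_2 = 5.75, c_2 = 5, p_2 = 2.5, q_2 = 2.75, a_3 = 9.5, b_3 = 8, c_3 = 9, p_3 = 2.75, t_3 = 4.25, a_4 = 4.75, b_4 = 14, c_4 = 6.5, s_4 = 1.75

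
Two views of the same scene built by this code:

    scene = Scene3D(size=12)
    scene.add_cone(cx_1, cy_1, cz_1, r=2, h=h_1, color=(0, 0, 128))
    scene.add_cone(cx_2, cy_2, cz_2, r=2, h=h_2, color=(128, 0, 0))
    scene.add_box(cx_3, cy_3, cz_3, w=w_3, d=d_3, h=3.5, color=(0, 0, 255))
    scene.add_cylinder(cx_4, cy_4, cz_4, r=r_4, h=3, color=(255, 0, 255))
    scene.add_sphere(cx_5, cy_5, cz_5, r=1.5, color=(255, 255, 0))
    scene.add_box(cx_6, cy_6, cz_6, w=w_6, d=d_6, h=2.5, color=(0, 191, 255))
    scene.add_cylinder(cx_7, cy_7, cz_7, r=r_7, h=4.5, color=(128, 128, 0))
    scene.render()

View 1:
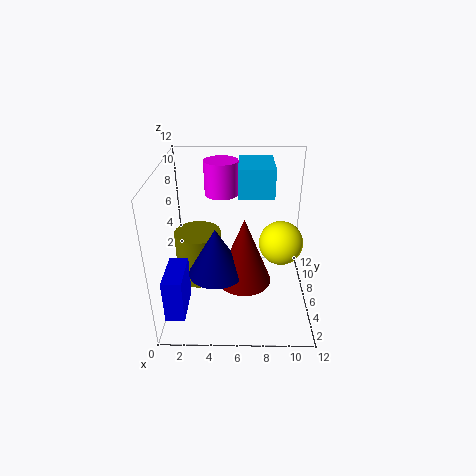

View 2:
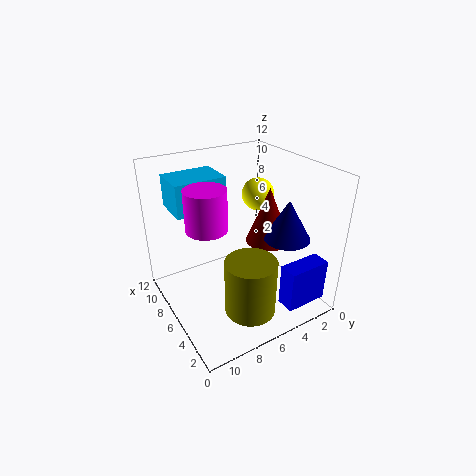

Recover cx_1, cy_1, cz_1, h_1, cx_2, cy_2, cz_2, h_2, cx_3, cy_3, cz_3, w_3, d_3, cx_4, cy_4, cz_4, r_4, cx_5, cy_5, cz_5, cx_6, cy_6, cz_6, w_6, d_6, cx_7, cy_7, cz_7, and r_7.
cx_1 = 4.5, cy_1 = 2, cz_1 = 5.5, h_1 = 3.5, cx_2 = 6.5, cy_2 = 2.5, cz_2 = 4.5, h_2 = 5, cx_3 = 0.5, cy_3 = 1, cz_3 = 1.5, w_3 = 1.5, d_3 = 3.5, cx_4 = 4.5, cy_4 = 9.5, cz_4 = 8.5, r_4 = 1.5, cx_5 = 9, cy_5 = 2, cz_5 = 8, cx_6 = 6, cy_6 = 7, cz_6 = 9, w_6 = 3, d_6 = 4, cx_7 = 2.5, cy_7 = 7, cz_7 = 1.5, r_7 = 2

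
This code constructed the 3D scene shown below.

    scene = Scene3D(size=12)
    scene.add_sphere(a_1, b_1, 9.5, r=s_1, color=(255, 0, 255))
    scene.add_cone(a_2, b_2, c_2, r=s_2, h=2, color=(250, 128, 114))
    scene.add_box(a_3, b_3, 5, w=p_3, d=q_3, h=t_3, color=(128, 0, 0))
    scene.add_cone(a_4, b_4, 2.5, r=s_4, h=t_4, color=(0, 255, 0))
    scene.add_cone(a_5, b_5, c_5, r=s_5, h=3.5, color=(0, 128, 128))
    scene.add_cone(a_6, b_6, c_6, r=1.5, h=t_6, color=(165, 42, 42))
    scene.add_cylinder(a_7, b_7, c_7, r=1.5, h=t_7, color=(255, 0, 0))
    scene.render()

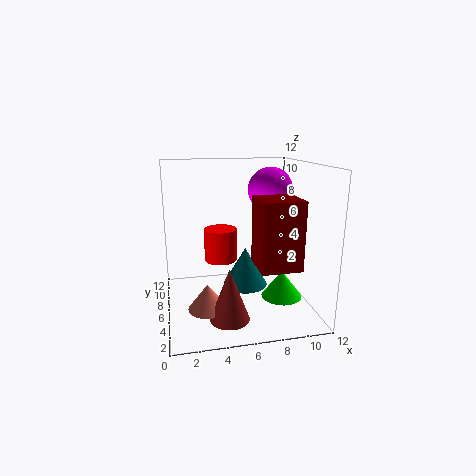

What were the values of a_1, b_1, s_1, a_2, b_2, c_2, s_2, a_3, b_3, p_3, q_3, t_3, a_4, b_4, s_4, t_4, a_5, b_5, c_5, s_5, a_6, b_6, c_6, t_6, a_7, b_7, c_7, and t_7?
a_1 = 9.5, b_1 = 8.5, s_1 = 2, a_2 = 3, b_2 = 3, c_2 = 1.5, s_2 = 1.5, a_3 = 6.5, b_3 = 0.5, p_3 = 3, q_3 = 3, t_3 = 5, a_4 = 8.5, b_4 = 2, s_4 = 1.5, t_4 = 2, a_5 = 7, b_5 = 7.5, c_5 = 1, s_5 = 2, a_6 = 4.5, b_6 = 2, c_6 = 1, t_6 = 4, a_7 = 5, b_7 = 9, c_7 = 3, t_7 = 3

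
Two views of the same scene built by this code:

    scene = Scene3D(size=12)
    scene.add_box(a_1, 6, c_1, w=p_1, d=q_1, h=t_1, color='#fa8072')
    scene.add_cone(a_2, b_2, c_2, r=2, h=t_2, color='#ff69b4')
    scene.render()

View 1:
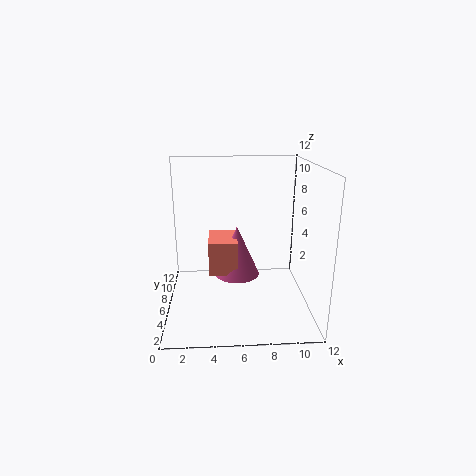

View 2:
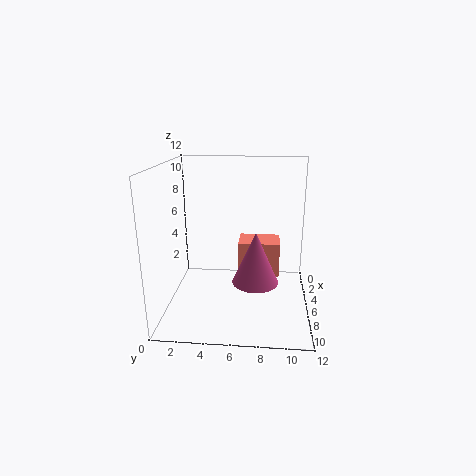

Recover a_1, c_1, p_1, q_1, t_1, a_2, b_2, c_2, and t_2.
a_1 = 3.5, c_1 = 2.5, p_1 = 2.5, q_1 = 3.5, t_1 = 3, a_2 = 6, b_2 = 7.5, c_2 = 2, t_2 = 4.5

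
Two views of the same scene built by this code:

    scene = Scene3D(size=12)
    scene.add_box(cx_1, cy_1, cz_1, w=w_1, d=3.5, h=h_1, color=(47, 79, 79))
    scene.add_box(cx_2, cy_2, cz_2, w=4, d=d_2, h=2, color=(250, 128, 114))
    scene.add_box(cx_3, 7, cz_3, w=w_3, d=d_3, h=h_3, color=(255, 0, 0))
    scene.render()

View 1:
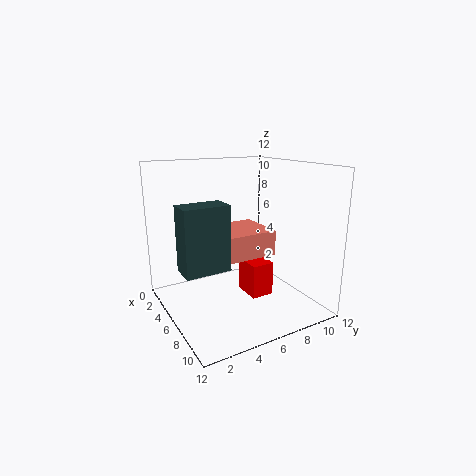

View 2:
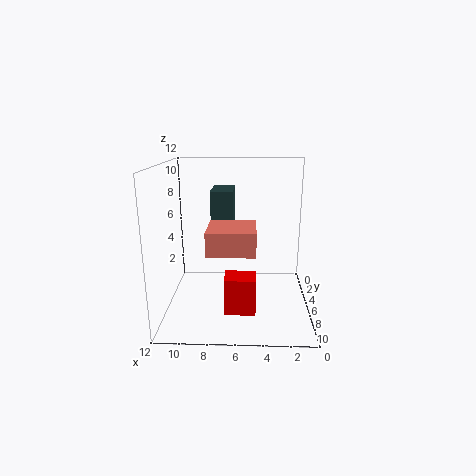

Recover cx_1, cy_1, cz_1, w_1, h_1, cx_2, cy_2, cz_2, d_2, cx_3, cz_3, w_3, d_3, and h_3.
cx_1 = 6.5; cy_1 = 0.5; cz_1 = 4.5; w_1 = 2; h_1 = 5; cx_2 = 4.5; cy_2 = 4; cz_2 = 5; d_2 = 4; cx_3 = 4.5; cz_3 = 0.5; w_3 = 2.5; d_3 = 2; h_3 = 3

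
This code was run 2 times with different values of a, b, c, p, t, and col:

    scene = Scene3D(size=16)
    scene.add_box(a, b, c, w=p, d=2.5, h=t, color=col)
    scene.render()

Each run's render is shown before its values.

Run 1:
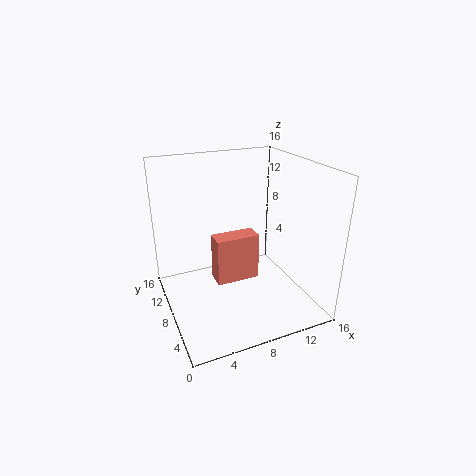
a = 6.5; b = 10.5; c = 0.5; p = 5.5; t = 6; col = 'salmon'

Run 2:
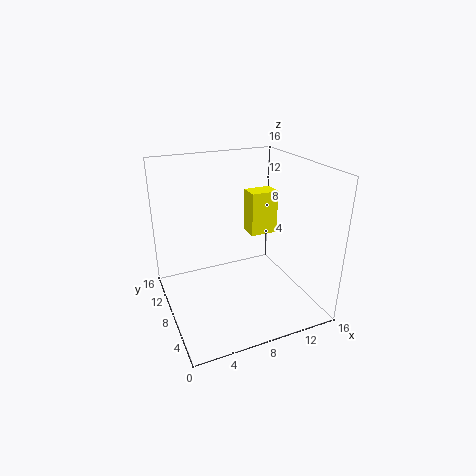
a = 11.5; b = 11.5; c = 6; p = 3.5; t = 5.5; col = 'yellow'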